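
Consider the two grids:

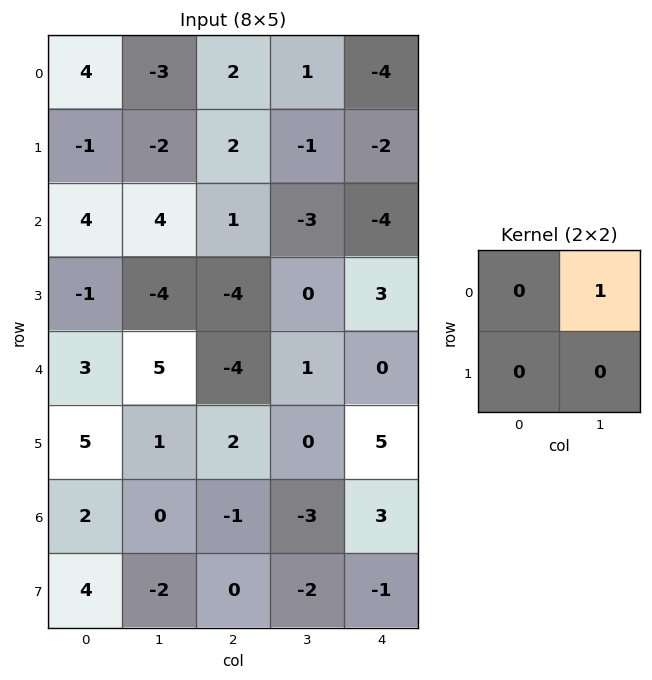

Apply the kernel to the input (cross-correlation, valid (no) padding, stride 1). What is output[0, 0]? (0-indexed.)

-3

The receptive field on the input at this output position is [4 -3 / -1 -2]. Elementwise product with the kernel and sum: -3·1.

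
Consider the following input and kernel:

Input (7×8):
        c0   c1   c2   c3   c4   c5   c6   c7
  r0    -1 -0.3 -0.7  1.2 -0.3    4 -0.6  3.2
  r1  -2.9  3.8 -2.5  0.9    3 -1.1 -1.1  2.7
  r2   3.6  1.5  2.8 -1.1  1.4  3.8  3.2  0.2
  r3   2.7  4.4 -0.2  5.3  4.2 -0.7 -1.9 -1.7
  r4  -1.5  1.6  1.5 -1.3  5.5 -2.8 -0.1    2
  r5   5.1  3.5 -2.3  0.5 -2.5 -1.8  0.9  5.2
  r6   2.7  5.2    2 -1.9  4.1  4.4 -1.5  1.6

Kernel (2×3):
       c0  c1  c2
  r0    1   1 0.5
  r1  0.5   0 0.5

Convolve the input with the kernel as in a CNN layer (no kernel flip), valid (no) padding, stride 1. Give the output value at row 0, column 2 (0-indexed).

The receptive field on the input at this output position is [-0.7 1.2 -0.3 / -2.5 0.9 3]. Elementwise product with the kernel and sum: -0.7·1 + 1.2·1 + -0.3·0.5 + -2.5·0.5 + 3·0.5.

0.6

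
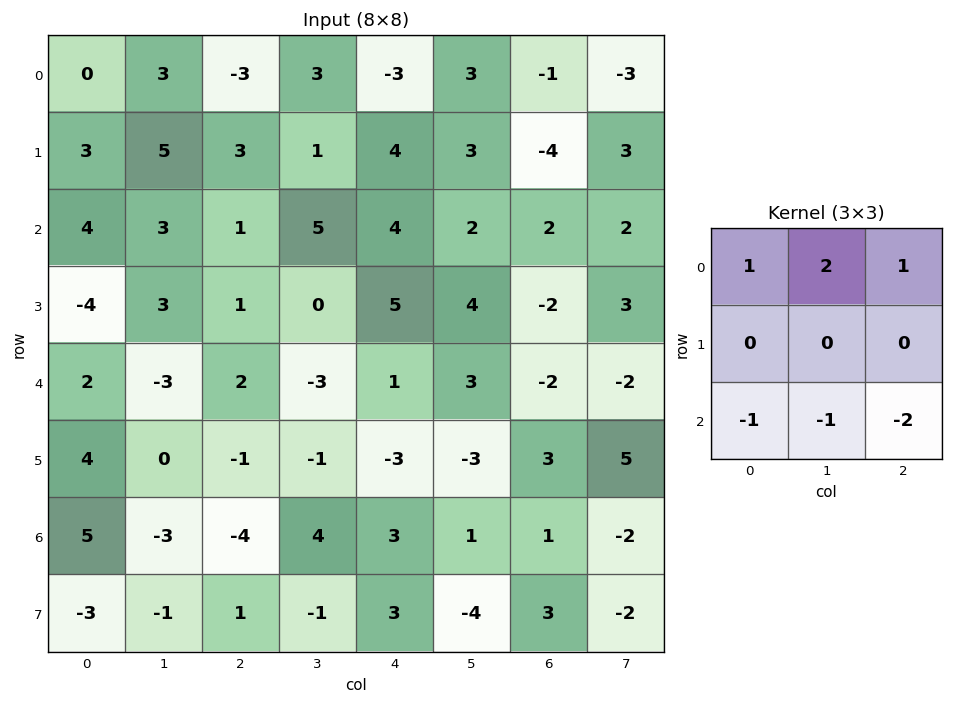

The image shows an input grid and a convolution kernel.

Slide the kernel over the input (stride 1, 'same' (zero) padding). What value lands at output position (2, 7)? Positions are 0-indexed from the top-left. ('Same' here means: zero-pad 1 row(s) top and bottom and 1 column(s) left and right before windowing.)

The receptive field on the zero-padded input at this output position is [-4 3 0 / 2 2 0 / -2 3 0]. Elementwise product with the kernel and sum: -4·1 + 3·2 + 0·1 + -2·-1 + 3·-1 + 0·-2.

1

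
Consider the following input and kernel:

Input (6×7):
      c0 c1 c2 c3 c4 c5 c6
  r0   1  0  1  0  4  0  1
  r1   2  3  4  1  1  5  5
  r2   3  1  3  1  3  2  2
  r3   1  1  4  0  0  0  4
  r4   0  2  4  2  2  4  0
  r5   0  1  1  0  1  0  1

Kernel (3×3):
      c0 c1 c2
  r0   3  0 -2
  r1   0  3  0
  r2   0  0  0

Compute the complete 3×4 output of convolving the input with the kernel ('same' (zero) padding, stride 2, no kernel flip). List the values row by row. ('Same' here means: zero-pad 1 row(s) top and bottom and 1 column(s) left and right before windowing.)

Output[0,0]: The receptive field on the zero-padded input at this output position is [0 0 0 / 0 1 0 / 0 2 3]. Elementwise product with the kernel and sum: 0·3 + 0·-2 + 1·3.

3 3 12 3
3 16 2 21
-2 15 6 0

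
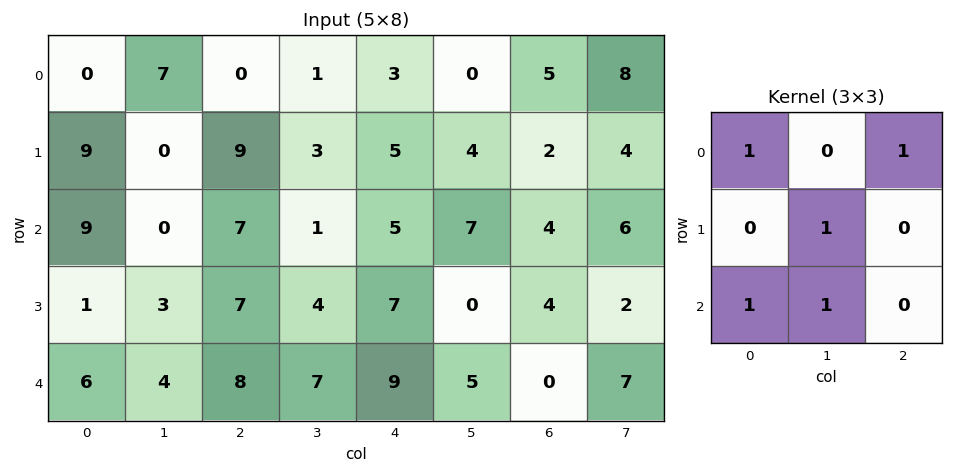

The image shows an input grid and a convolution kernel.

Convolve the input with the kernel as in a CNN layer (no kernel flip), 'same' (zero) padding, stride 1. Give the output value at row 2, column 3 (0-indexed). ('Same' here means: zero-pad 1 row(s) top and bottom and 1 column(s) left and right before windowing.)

The receptive field on the zero-padded input at this output position is [9 3 5 / 7 1 5 / 7 4 7]. Elementwise product with the kernel and sum: 9·1 + 5·1 + 1·1 + 7·1 + 4·1.

26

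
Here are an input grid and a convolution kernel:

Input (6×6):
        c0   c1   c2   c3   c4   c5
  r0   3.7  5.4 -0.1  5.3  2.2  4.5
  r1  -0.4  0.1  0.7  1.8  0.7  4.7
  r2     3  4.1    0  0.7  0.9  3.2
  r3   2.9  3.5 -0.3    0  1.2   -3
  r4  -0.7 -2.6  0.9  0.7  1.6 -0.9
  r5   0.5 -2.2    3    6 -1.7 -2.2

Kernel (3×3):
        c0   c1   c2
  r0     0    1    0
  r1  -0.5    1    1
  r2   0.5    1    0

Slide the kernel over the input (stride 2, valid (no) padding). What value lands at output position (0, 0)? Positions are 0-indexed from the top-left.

The receptive field on the input at this output position is [3.7 5.4 -0.1 / -0.4 0.1 0.7 / 3 4.1 0]. Elementwise product with the kernel and sum: 5.4·1 + -0.4·-0.5 + 0.1·1 + 0.7·1 + 3·0.5 + 4.1·1.

12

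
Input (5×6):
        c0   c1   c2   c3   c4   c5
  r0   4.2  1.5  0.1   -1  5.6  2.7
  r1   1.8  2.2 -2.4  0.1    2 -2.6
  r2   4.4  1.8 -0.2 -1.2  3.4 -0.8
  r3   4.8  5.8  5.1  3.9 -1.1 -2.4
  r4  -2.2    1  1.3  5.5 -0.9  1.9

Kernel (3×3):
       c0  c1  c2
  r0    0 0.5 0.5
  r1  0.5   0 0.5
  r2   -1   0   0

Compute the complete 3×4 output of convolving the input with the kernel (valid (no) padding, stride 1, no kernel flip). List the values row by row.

-3.9 -1.1 2.3 4.1
-2.8 -6.65 -2.45 -5.2
7.95 3.15 1.8 -3.45

Output[0,0]: The receptive field on the input at this output position is [4.2 1.5 0.1 / 1.8 2.2 -2.4 / 4.4 1.8 -0.2]. Elementwise product with the kernel and sum: 1.5·0.5 + 0.1·0.5 + 1.8·0.5 + -2.4·0.5 + 4.4·-1.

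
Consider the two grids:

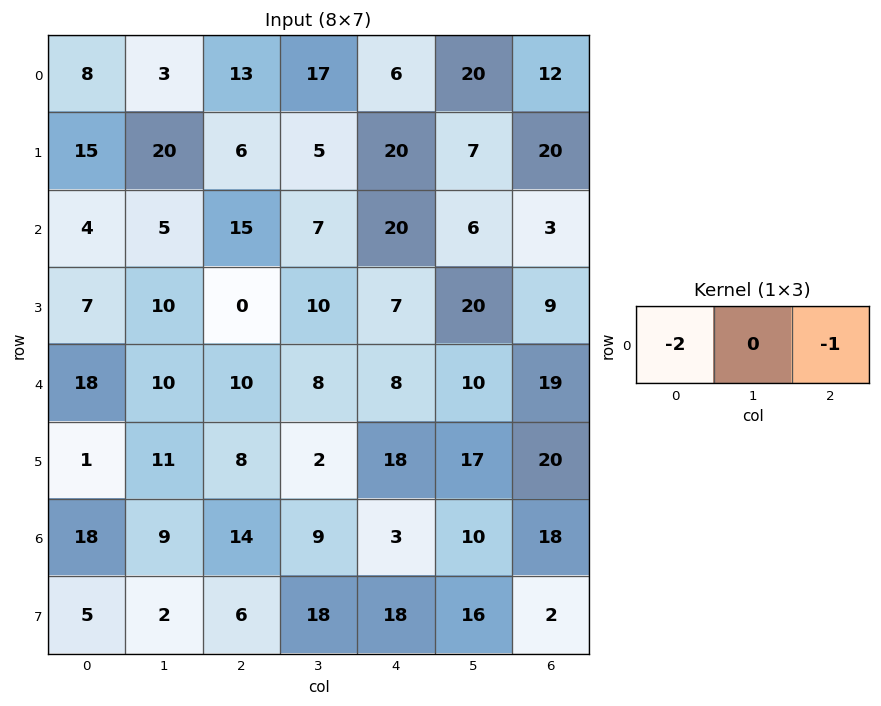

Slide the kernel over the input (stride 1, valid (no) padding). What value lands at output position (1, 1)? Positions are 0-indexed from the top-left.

The receptive field on the input at this output position is [20 6 5]. Elementwise product with the kernel and sum: 20·-2 + 5·-1.

-45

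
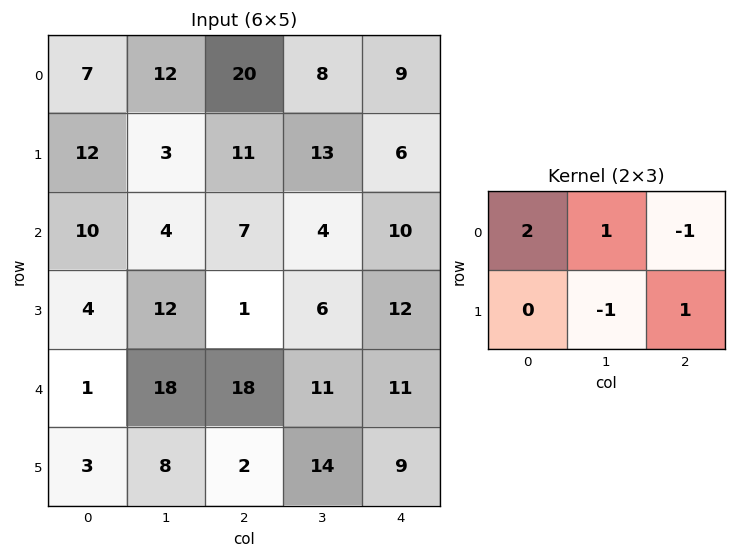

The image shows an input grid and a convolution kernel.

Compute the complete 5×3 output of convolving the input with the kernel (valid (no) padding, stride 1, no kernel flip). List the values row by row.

Output[0,0]: The receptive field on the input at this output position is [7 12 20 / 12 3 11]. Elementwise product with the kernel and sum: 7·2 + 12·1 + 20·-1 + 3·-1 + 11·1.
Output[0,1]: The receptive field on the input at this output position is [12 20 8 / 3 11 13]. Elementwise product with the kernel and sum: 12·2 + 20·1 + 8·-1 + 11·-1 + 13·1.

14 38 32
19 1 35
6 16 14
19 12 -4
-4 55 31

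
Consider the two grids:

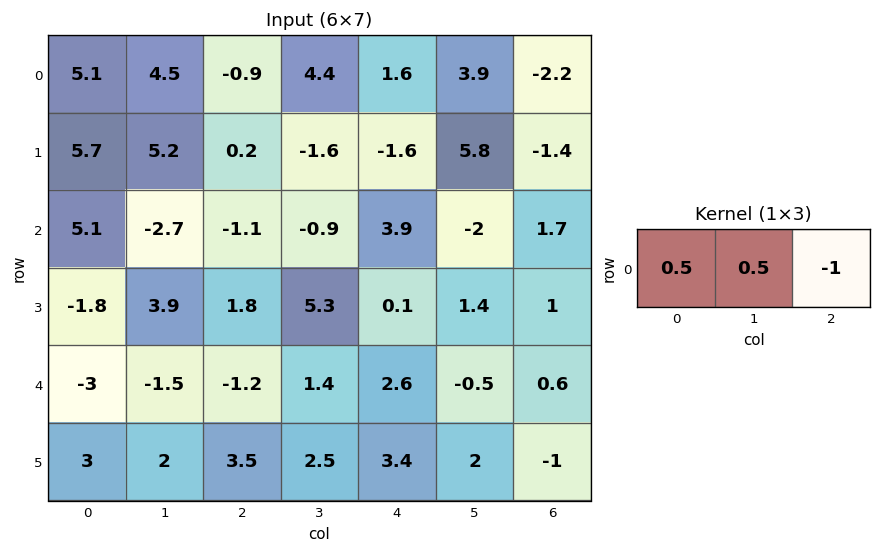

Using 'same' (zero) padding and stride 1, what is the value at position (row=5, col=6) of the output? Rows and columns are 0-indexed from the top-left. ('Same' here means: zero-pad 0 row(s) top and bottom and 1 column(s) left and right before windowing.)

The receptive field on the zero-padded input at this output position is [2 -1 0]. Elementwise product with the kernel and sum: 2·0.5 + -1·0.5 + 0·-1.

0.5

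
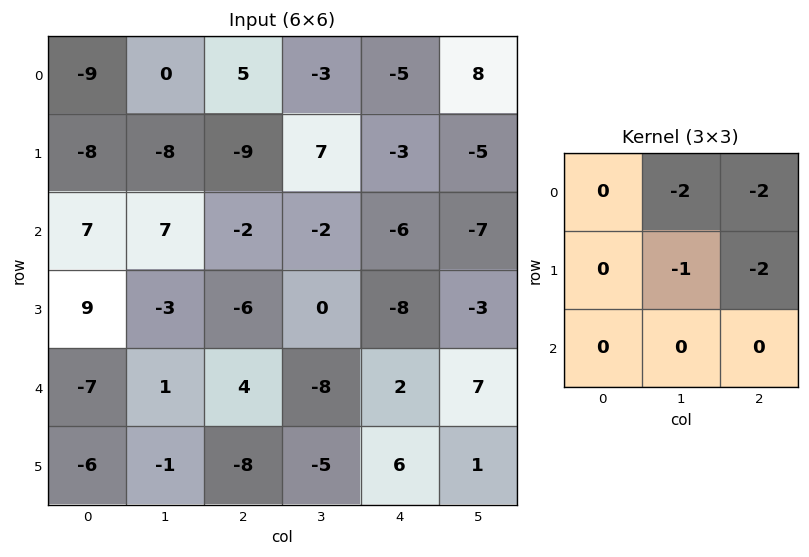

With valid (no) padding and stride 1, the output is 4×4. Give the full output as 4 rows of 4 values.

Output[0,0]: The receptive field on the input at this output position is [-9 0 5 / -8 -8 -9 / 7 7 -2]. Elementwise product with the kernel and sum: 0·-2 + 5·-2 + -8·-1 + -9·-2.

16 -9 15 7
31 10 6 36
5 14 32 40
9 24 20 6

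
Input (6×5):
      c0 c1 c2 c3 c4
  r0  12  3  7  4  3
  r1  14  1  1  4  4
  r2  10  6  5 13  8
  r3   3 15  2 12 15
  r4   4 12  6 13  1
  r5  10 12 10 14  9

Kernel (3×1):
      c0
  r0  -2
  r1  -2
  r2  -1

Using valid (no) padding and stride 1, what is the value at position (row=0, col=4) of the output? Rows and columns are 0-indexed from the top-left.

The receptive field on the input at this output position is [3 / 4 / 8]. Elementwise product with the kernel and sum: 3·-2 + 4·-2 + 8·-1.

-22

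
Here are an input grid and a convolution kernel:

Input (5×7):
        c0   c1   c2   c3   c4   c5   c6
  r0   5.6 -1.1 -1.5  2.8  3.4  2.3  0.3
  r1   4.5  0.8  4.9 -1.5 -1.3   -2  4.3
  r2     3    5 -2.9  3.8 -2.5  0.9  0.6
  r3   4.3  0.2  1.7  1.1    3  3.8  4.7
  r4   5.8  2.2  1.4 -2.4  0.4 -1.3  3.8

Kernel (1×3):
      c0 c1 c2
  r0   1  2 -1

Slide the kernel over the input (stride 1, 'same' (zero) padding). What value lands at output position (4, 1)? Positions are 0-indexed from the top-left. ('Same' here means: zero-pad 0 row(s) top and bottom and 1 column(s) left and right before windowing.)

The receptive field on the zero-padded input at this output position is [5.8 2.2 1.4]. Elementwise product with the kernel and sum: 5.8·1 + 2.2·2 + 1.4·-1.

8.8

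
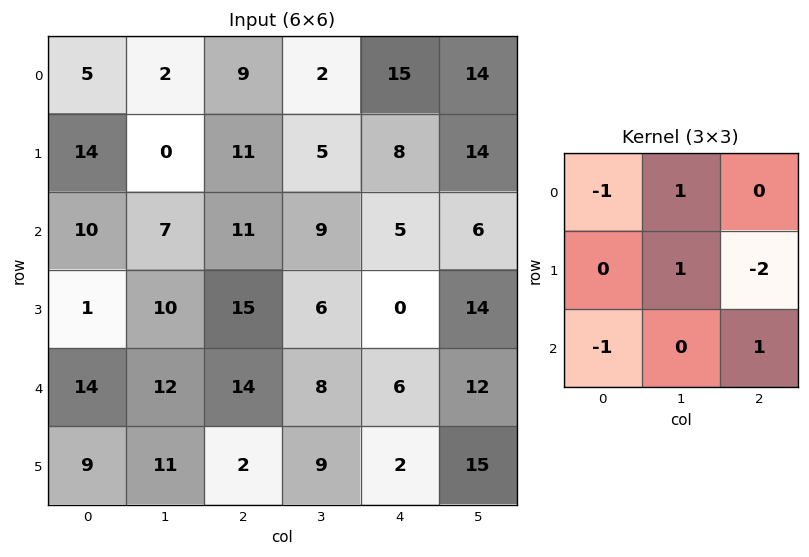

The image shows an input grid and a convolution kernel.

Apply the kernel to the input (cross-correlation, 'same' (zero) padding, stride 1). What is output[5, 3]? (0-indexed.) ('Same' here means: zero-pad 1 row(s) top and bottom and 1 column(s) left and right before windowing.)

The receptive field on the zero-padded input at this output position is [14 8 6 / 2 9 2 / 0 0 0]. Elementwise product with the kernel and sum: 14·-1 + 8·1 + 9·1 + 2·-2 + 0·-1 + 0·1.

-1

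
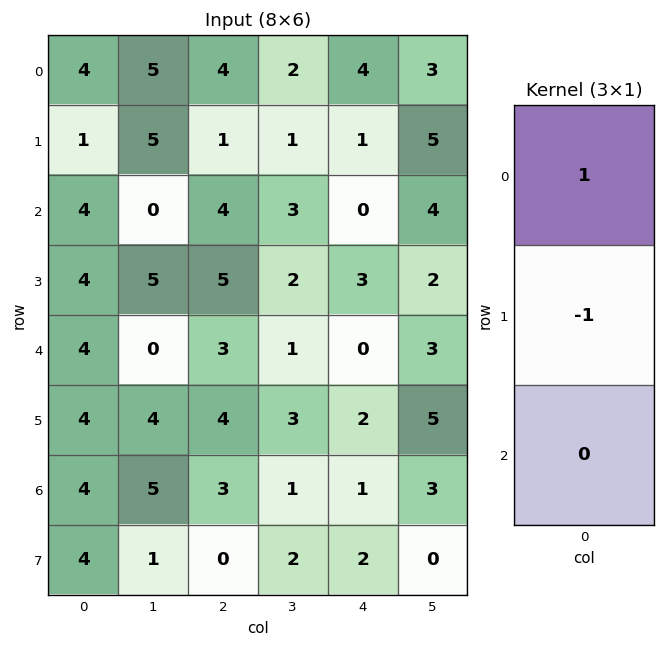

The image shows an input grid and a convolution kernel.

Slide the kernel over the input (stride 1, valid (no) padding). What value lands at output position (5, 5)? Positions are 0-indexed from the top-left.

2

The receptive field on the input at this output position is [5 / 3 / 0]. Elementwise product with the kernel and sum: 5·1 + 3·-1.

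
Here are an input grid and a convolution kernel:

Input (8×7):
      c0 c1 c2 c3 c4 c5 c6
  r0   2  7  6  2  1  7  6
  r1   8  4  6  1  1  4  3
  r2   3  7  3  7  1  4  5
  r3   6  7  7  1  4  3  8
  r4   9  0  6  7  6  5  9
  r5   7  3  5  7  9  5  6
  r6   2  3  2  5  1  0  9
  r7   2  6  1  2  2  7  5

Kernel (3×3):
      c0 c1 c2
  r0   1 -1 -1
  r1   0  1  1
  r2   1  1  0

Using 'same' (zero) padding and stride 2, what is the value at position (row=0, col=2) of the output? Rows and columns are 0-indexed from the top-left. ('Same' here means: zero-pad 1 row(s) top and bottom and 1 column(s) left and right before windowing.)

10

The receptive field on the zero-padded input at this output position is [0 0 0 / 2 1 7 / 1 1 4]. Elementwise product with the kernel and sum: 0·1 + 0·-1 + 0·-1 + 1·1 + 7·1 + 1·1 + 1·1.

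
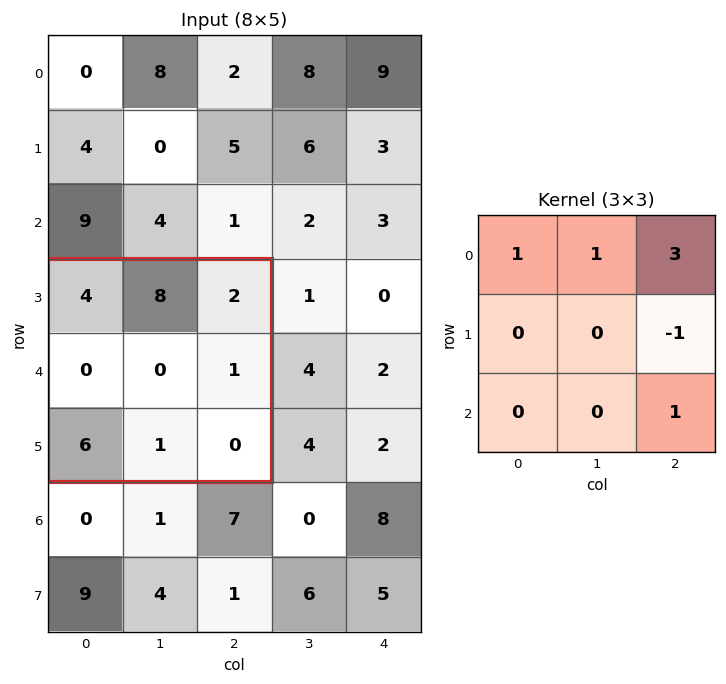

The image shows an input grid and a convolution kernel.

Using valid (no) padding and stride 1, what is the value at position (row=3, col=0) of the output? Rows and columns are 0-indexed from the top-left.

The receptive field on the input at this output position is [4 8 2 / 0 0 1 / 6 1 0]. Elementwise product with the kernel and sum: 4·1 + 8·1 + 2·3 + 1·-1 + 0·1.

17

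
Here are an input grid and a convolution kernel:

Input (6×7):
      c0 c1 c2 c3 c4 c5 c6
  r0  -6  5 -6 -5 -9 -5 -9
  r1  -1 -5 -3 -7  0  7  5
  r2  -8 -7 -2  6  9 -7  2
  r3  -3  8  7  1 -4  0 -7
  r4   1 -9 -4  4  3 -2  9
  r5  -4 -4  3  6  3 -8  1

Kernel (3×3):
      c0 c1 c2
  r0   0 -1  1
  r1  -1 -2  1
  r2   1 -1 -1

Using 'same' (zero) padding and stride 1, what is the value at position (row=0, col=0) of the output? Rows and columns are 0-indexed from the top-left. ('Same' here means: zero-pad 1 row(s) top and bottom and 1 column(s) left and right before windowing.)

23

The receptive field on the zero-padded input at this output position is [0 0 0 / 0 -6 5 / 0 -1 -5]. Elementwise product with the kernel and sum: 0·-1 + 0·1 + 0·-1 + -6·-2 + 5·1 + 0·1 + -1·-1 + -5·-1.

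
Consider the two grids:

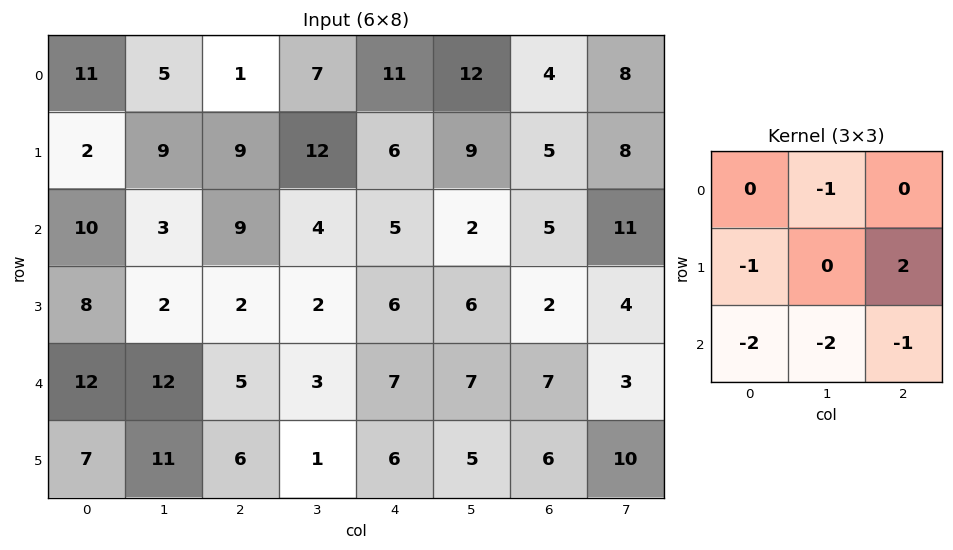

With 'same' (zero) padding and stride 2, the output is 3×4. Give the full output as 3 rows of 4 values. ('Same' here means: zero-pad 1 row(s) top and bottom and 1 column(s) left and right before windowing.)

-3 -39 -28 -32
-14 -14 -28 -5
-9 -43 -14 -35

Output[0,0]: The receptive field on the zero-padded input at this output position is [0 0 0 / 0 11 5 / 0 2 9]. Elementwise product with the kernel and sum: 0·-1 + 0·-1 + 5·2 + 0·-2 + 2·-2 + 9·-1.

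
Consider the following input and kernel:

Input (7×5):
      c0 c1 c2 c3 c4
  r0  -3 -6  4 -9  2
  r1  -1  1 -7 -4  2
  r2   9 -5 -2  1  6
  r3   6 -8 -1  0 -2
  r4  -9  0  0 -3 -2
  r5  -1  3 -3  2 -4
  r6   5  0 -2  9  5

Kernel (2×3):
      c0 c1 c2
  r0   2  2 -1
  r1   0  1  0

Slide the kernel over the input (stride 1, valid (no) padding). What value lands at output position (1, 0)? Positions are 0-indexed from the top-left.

The receptive field on the input at this output position is [-1 1 -7 / 9 -5 -2]. Elementwise product with the kernel and sum: -1·2 + 1·2 + -7·-1 + -5·1.

2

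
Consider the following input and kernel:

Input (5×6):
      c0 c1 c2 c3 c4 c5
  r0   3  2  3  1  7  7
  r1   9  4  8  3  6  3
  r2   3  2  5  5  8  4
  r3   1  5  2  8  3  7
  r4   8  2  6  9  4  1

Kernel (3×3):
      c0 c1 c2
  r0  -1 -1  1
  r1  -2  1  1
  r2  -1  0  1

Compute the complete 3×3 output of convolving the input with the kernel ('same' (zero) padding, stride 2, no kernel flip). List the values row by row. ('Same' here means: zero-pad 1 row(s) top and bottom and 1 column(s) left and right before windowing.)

Output[0,0]: The receptive field on the zero-padded input at this output position is [0 0 0 / 0 3 2 / 0 9 4]. Elementwise product with the kernel and sum: 0·-1 + 0·-1 + 0·1 + 0·-2 + 3·1 + 2·1 + 0·-1 + 4·1.
Output[0,1]: The receptive field on the zero-padded input at this output position is [0 0 0 / 2 3 1 / 4 8 3]. Elementwise product with the kernel and sum: 0·-1 + 0·-1 + 0·1 + 2·-2 + 3·1 + 1·1 + 4·-1 + 3·1.

9 -1 12
5 0 -5
14 12 -17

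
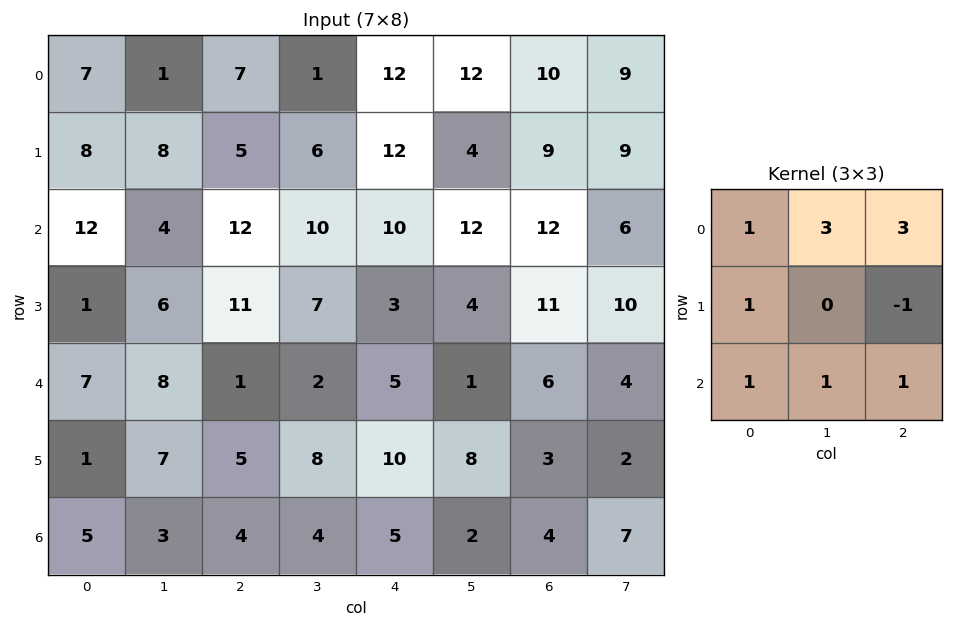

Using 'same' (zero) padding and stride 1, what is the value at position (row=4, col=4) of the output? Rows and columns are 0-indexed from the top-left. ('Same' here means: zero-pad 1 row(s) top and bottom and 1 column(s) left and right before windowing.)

The receptive field on the zero-padded input at this output position is [7 3 4 / 2 5 1 / 8 10 8]. Elementwise product with the kernel and sum: 7·1 + 3·3 + 4·3 + 2·1 + 1·-1 + 8·1 + 10·1 + 8·1.

55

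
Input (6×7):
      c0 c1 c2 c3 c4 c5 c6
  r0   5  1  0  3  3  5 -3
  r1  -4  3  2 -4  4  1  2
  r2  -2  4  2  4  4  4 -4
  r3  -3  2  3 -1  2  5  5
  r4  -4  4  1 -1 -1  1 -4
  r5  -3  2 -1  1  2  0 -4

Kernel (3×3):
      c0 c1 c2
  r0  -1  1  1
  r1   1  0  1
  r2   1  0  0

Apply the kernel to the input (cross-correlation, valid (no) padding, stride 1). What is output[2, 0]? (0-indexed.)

The receptive field on the input at this output position is [-2 4 2 / -3 2 3 / -4 4 1]. Elementwise product with the kernel and sum: -2·-1 + 4·1 + 2·1 + -3·1 + 3·1 + -4·1.

4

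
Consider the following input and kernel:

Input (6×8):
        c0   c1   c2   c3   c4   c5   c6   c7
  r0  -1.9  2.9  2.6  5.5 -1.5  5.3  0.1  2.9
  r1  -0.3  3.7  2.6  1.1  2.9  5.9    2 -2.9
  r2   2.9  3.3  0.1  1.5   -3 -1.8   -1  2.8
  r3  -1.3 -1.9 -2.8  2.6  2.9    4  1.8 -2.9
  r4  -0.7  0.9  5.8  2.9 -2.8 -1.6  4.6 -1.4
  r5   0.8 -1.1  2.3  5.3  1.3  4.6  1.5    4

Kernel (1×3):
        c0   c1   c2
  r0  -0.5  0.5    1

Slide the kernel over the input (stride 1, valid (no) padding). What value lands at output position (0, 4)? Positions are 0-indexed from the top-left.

3.5

The receptive field on the input at this output position is [-1.5 5.3 0.1]. Elementwise product with the kernel and sum: -1.5·-0.5 + 5.3·0.5 + 0.1·1.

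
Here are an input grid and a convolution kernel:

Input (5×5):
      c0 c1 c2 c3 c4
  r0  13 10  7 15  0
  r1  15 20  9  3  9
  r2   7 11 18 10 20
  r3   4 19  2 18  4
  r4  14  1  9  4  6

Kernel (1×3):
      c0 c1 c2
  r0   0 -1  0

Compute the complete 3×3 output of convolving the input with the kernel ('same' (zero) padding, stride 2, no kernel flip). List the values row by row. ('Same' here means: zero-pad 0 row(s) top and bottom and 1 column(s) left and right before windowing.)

-13 -7 0
-7 -18 -20
-14 -9 -6

Output[0,0]: The receptive field on the zero-padded input at this output position is [0 13 10]. Elementwise product with the kernel and sum: 13·-1.
Output[0,1]: The receptive field on the zero-padded input at this output position is [10 7 15]. Elementwise product with the kernel and sum: 7·-1.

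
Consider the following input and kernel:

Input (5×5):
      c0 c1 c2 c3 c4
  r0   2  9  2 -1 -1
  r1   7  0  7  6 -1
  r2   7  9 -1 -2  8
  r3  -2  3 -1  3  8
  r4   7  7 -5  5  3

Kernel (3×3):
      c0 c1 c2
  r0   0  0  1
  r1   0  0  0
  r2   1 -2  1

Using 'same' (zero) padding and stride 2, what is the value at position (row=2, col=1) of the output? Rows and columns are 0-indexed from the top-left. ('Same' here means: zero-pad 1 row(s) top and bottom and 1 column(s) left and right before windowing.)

The receptive field on the zero-padded input at this output position is [3 -1 3 / 7 -5 5 / 0 0 0]. Elementwise product with the kernel and sum: 3·1 + 0·1 + 0·-2 + 0·1.

3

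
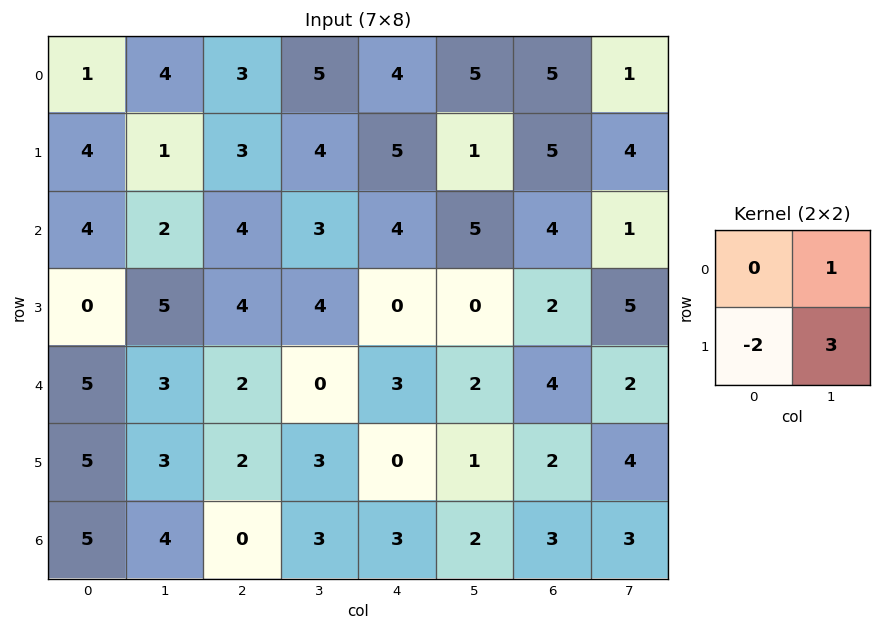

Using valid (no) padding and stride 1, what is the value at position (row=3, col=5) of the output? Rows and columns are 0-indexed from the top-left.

10

The receptive field on the input at this output position is [0 2 / 2 4]. Elementwise product with the kernel and sum: 2·1 + 2·-2 + 4·3.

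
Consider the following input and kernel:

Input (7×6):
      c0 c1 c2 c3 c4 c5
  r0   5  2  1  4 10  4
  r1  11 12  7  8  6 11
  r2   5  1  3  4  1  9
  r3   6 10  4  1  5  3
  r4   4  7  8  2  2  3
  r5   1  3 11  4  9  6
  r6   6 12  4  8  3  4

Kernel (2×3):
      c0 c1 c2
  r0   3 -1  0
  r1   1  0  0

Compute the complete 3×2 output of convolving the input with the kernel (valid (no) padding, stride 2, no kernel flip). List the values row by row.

24 6
20 9
6 33

Output[0,0]: The receptive field on the input at this output position is [5 2 1 / 11 12 7]. Elementwise product with the kernel and sum: 5·3 + 2·-1 + 11·1.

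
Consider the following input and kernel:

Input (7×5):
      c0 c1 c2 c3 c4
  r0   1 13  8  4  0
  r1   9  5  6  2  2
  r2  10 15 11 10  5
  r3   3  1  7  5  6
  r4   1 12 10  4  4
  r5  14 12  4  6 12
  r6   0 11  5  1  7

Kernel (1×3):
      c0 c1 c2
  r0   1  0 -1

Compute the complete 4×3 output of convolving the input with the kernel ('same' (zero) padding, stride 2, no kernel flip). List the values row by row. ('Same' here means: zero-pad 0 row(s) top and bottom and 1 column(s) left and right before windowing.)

Output[0,0]: The receptive field on the zero-padded input at this output position is [0 1 13]. Elementwise product with the kernel and sum: 0·1 + 13·-1.
Output[0,1]: The receptive field on the zero-padded input at this output position is [13 8 4]. Elementwise product with the kernel and sum: 13·1 + 4·-1.

-13 9 4
-15 5 10
-12 8 4
-11 10 1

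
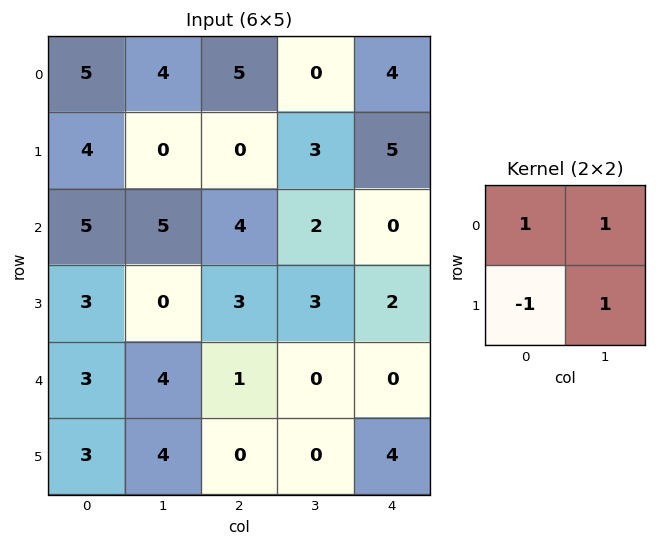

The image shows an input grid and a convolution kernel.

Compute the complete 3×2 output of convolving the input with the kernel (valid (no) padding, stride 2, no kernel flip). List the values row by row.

Output[0,0]: The receptive field on the input at this output position is [5 4 / 4 0]. Elementwise product with the kernel and sum: 5·1 + 4·1 + 4·-1 + 0·1.

5 8
7 6
8 1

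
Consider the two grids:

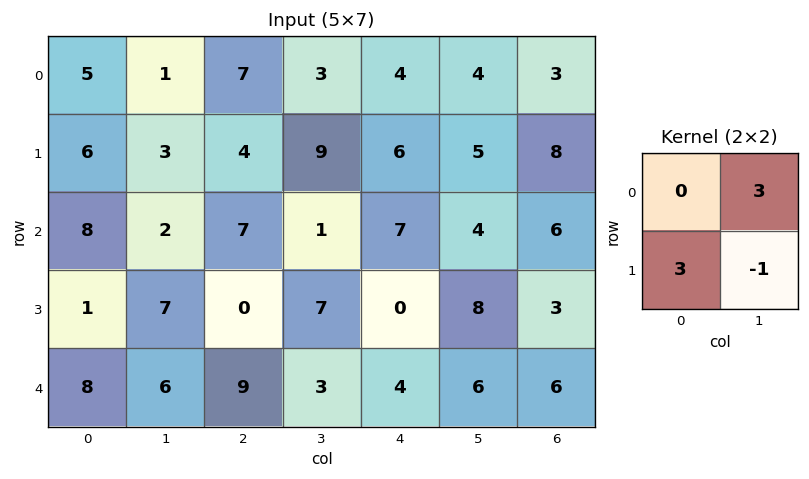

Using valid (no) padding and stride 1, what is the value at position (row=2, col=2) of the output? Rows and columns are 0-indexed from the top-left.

-4

The receptive field on the input at this output position is [7 1 / 0 7]. Elementwise product with the kernel and sum: 1·3 + 0·3 + 7·-1.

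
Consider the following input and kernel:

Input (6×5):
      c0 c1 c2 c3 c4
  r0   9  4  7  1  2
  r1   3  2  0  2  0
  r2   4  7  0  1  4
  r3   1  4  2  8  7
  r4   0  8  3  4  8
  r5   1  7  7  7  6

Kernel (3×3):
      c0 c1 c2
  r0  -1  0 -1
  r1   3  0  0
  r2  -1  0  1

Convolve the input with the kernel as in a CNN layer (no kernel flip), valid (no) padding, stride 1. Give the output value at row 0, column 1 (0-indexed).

-5

The receptive field on the input at this output position is [4 7 1 / 2 0 2 / 7 0 1]. Elementwise product with the kernel and sum: 4·-1 + 1·-1 + 2·3 + 7·-1 + 1·1.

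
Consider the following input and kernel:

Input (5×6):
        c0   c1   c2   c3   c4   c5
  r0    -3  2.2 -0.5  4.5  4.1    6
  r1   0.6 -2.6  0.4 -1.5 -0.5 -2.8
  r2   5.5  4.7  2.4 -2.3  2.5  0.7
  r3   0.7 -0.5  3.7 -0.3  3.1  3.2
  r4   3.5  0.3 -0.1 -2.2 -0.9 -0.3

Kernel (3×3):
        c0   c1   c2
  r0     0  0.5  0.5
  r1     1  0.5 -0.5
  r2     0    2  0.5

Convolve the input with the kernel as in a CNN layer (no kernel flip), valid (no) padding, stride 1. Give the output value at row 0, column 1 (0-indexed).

4

The receptive field on the input at this output position is [2.2 -0.5 4.5 / -2.6 0.4 -1.5 / 4.7 2.4 -2.3]. Elementwise product with the kernel and sum: -0.5·0.5 + 4.5·0.5 + -2.6·1 + 0.4·0.5 + -1.5·-0.5 + 2.4·2 + -2.3·0.5.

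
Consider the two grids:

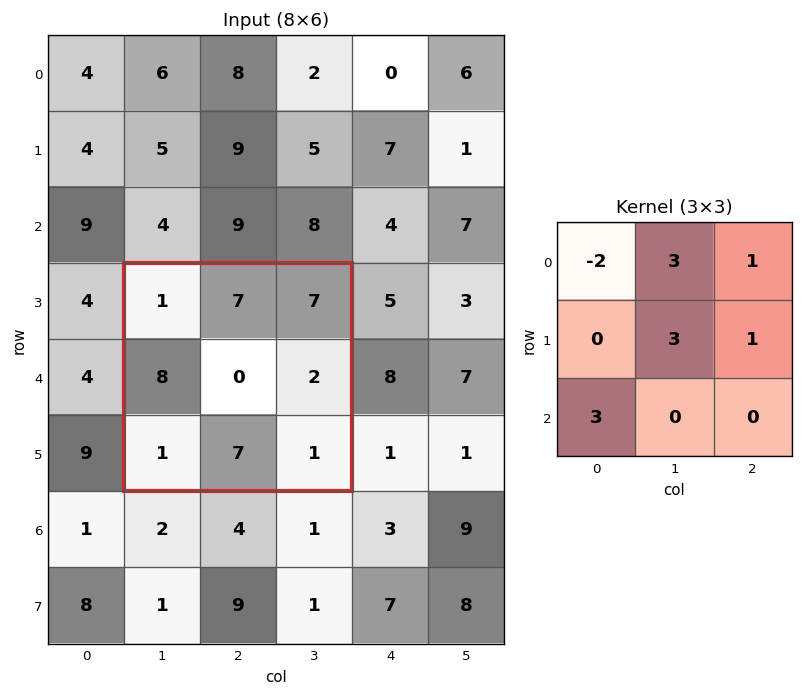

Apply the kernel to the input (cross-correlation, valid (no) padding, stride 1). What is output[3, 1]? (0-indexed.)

The receptive field on the input at this output position is [1 7 7 / 8 0 2 / 1 7 1]. Elementwise product with the kernel and sum: 1·-2 + 7·3 + 7·1 + 0·3 + 2·1 + 1·3.

31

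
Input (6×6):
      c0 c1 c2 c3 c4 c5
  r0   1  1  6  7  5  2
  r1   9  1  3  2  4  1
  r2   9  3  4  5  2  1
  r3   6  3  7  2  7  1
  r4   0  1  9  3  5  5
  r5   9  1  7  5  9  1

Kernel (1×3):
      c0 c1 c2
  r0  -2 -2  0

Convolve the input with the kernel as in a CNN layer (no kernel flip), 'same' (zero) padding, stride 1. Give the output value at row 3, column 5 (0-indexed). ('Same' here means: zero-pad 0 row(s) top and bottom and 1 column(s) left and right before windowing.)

-16

The receptive field on the zero-padded input at this output position is [7 1 0]. Elementwise product with the kernel and sum: 7·-2 + 1·-2.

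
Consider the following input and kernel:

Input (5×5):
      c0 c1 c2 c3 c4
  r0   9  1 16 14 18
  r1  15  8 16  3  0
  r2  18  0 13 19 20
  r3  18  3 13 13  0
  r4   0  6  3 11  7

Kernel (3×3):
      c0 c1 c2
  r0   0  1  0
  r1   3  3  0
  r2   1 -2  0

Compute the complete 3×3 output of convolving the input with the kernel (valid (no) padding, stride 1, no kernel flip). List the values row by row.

88 62 46
74 32 86
51 61 78

Output[0,0]: The receptive field on the input at this output position is [9 1 16 / 15 8 16 / 18 0 13]. Elementwise product with the kernel and sum: 1·1 + 15·3 + 8·3 + 18·1 + 0·-2.
Output[0,1]: The receptive field on the input at this output position is [1 16 14 / 8 16 3 / 0 13 19]. Elementwise product with the kernel and sum: 16·1 + 8·3 + 16·3 + 0·1 + 13·-2.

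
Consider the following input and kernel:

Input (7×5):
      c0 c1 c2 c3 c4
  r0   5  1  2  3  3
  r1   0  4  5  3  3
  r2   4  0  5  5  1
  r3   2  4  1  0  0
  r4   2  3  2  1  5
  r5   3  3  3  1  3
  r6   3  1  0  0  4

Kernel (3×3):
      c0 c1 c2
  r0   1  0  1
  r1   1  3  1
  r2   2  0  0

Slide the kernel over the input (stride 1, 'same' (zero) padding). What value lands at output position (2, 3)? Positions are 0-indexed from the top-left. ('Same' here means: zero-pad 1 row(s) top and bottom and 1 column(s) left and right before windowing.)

31

The receptive field on the zero-padded input at this output position is [5 3 3 / 5 5 1 / 1 0 0]. Elementwise product with the kernel and sum: 5·1 + 3·1 + 5·1 + 5·3 + 1·1 + 1·2.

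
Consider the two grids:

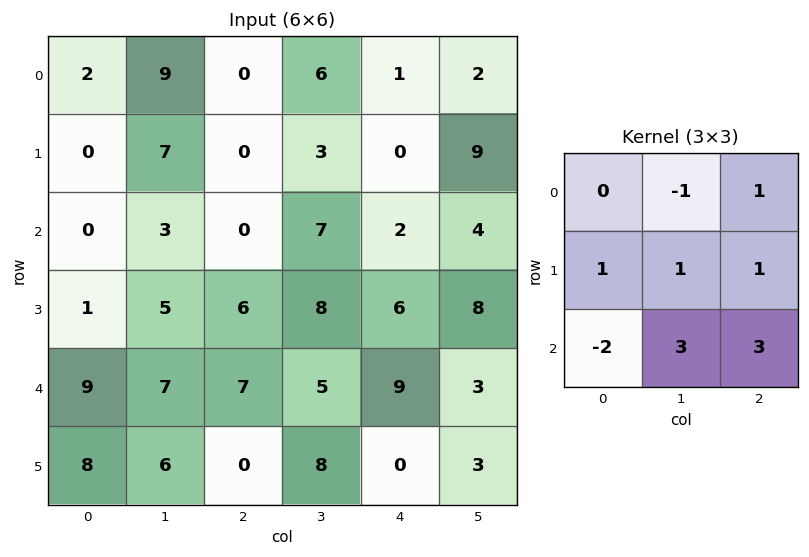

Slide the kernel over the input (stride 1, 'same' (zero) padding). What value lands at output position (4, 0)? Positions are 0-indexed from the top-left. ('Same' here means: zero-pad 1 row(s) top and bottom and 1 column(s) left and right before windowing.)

The receptive field on the zero-padded input at this output position is [0 1 5 / 0 9 7 / 0 8 6]. Elementwise product with the kernel and sum: 1·-1 + 5·1 + 0·1 + 9·1 + 7·1 + 0·-2 + 8·3 + 6·3.

62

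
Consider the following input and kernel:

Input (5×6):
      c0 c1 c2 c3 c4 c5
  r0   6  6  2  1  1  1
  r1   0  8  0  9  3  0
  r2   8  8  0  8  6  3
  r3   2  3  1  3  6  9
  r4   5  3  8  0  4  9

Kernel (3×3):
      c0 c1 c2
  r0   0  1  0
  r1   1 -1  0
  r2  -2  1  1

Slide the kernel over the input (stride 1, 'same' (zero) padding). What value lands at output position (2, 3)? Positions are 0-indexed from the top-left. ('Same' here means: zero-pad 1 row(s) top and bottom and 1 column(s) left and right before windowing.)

The receptive field on the zero-padded input at this output position is [0 9 3 / 0 8 6 / 1 3 6]. Elementwise product with the kernel and sum: 9·1 + 0·1 + 8·-1 + 1·-2 + 3·1 + 6·1.

8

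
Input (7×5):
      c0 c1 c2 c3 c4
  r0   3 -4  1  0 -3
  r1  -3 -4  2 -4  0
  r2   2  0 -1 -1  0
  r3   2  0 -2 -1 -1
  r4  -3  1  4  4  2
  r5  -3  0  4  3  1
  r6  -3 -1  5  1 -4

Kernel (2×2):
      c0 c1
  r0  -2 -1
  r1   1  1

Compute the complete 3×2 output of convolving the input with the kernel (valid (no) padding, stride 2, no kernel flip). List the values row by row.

Output[0,0]: The receptive field on the input at this output position is [3 -4 / -3 -4]. Elementwise product with the kernel and sum: 3·-2 + -4·-1 + -3·1 + -4·1.
Output[0,1]: The receptive field on the input at this output position is [1 0 / 2 -4]. Elementwise product with the kernel and sum: 1·-2 + 0·-1 + 2·1 + -4·1.

-9 -4
-2 0
2 -5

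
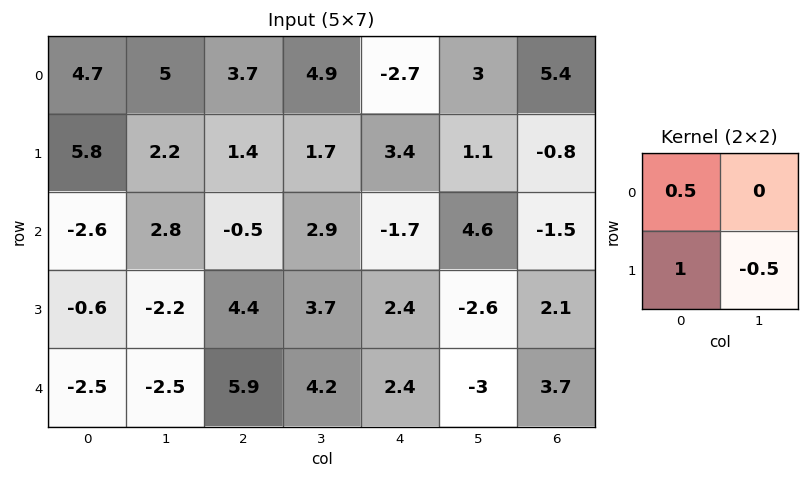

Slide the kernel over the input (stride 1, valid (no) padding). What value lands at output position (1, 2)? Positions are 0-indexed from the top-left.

-1.25

The receptive field on the input at this output position is [1.4 1.7 / -0.5 2.9]. Elementwise product with the kernel and sum: 1.4·0.5 + -0.5·1 + 2.9·-0.5.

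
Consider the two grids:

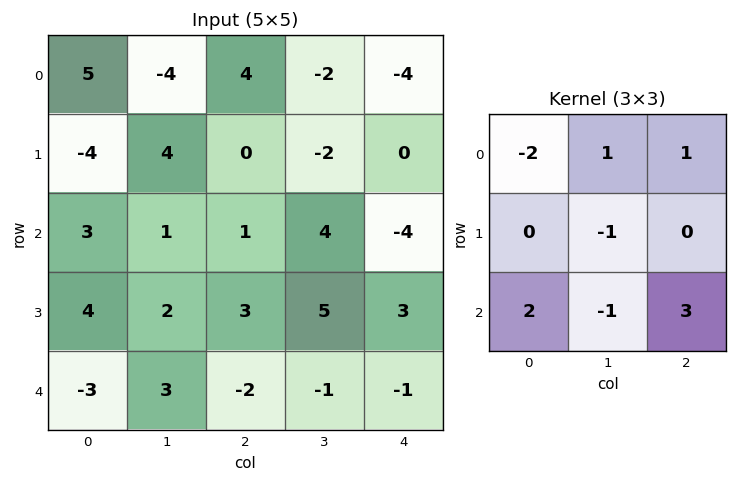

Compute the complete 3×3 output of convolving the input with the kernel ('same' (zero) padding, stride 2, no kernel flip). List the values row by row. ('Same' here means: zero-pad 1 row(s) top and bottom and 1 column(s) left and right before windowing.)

11 -2 0
-1 5 15
9 6 -6

Output[0,0]: The receptive field on the zero-padded input at this output position is [0 0 0 / 0 5 -4 / 0 -4 4]. Elementwise product with the kernel and sum: 0·-2 + 0·1 + 0·1 + 5·-1 + 0·2 + -4·-1 + 4·3.
Output[0,1]: The receptive field on the zero-padded input at this output position is [0 0 0 / -4 4 -2 / 4 0 -2]. Elementwise product with the kernel and sum: 0·-2 + 0·1 + 0·1 + 4·-1 + 4·2 + 0·-1 + -2·3.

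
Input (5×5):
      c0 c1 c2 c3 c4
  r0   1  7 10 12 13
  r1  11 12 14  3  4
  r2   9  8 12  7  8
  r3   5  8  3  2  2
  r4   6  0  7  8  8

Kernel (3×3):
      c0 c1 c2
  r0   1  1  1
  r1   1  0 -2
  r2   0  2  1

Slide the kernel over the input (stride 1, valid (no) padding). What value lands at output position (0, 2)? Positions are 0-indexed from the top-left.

The receptive field on the input at this output position is [10 12 13 / 14 3 4 / 12 7 8]. Elementwise product with the kernel and sum: 10·1 + 12·1 + 13·1 + 14·1 + 4·-2 + 7·2 + 8·1.

63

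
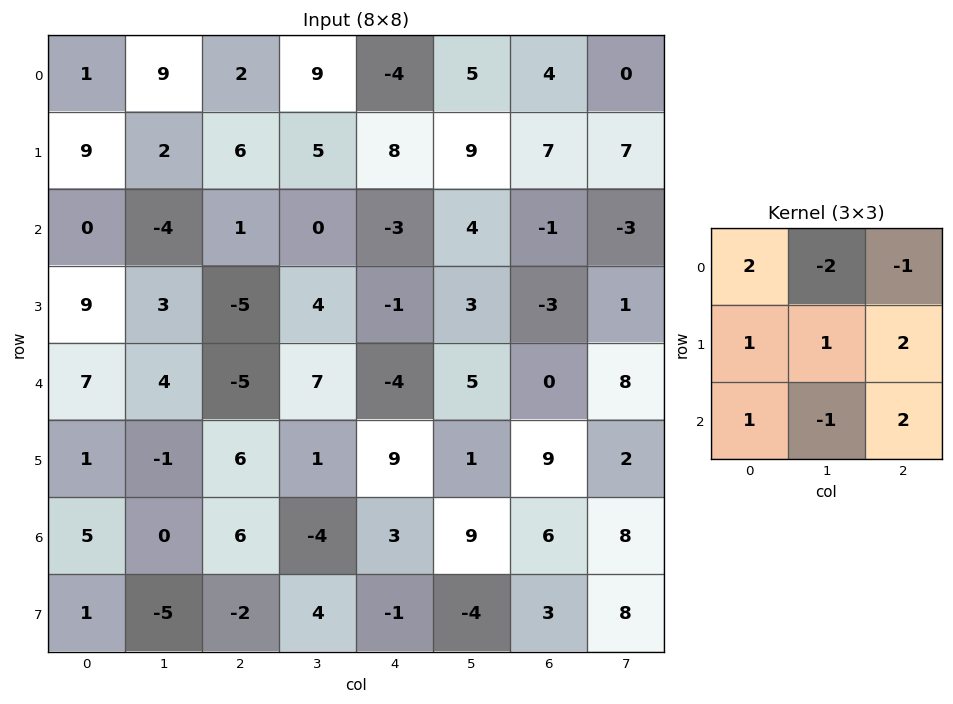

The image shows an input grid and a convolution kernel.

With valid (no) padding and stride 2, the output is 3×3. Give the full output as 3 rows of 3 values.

11 12 0
2 -18 -26
40 21 16

Output[0,0]: The receptive field on the input at this output position is [1 9 2 / 9 2 6 / 0 -4 1]. Elementwise product with the kernel and sum: 1·2 + 9·-2 + 2·-1 + 9·1 + 2·1 + 6·2 + 0·1 + -4·-1 + 1·2.
Output[0,1]: The receptive field on the input at this output position is [2 9 -4 / 6 5 8 / 1 0 -3]. Elementwise product with the kernel and sum: 2·2 + 9·-2 + -4·-1 + 6·1 + 5·1 + 8·2 + 1·1 + 0·-1 + -3·2.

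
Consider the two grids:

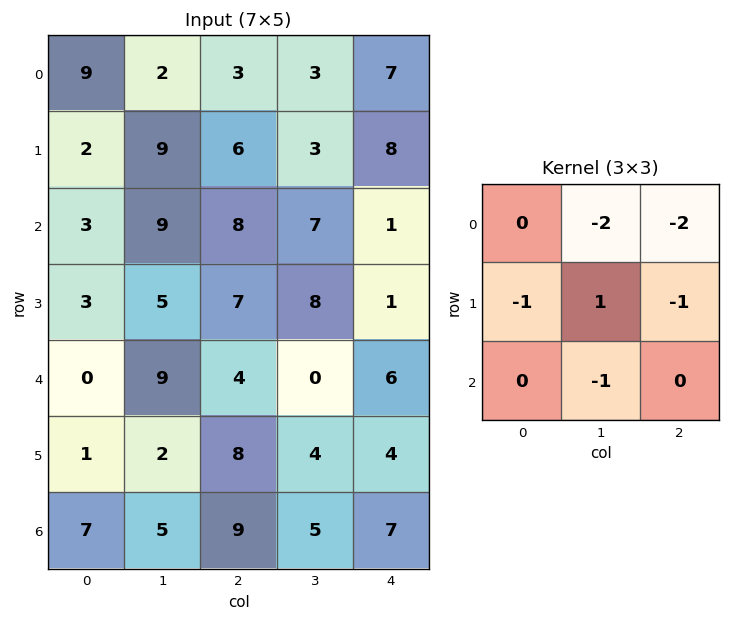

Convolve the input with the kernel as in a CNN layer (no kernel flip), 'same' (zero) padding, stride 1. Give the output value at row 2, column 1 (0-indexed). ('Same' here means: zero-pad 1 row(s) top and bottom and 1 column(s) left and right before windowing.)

The receptive field on the zero-padded input at this output position is [2 9 6 / 3 9 8 / 3 5 7]. Elementwise product with the kernel and sum: 9·-2 + 6·-2 + 3·-1 + 9·1 + 8·-1 + 5·-1.

-37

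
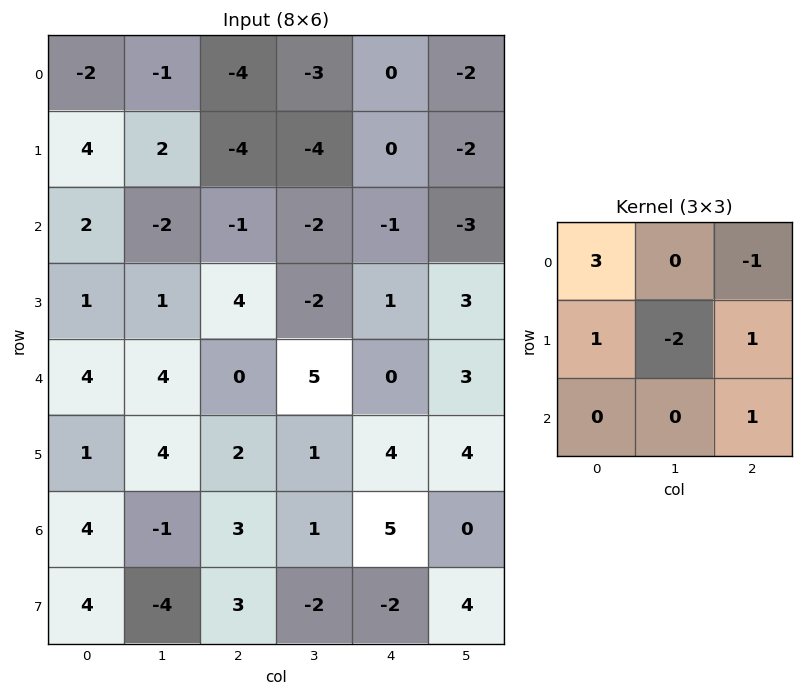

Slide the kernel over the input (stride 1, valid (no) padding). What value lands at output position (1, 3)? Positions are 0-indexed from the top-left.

-10

The receptive field on the input at this output position is [-4 0 -2 / -2 -1 -3 / -2 1 3]. Elementwise product with the kernel and sum: -4·3 + -2·-1 + -2·1 + -1·-2 + -3·1 + 3·1.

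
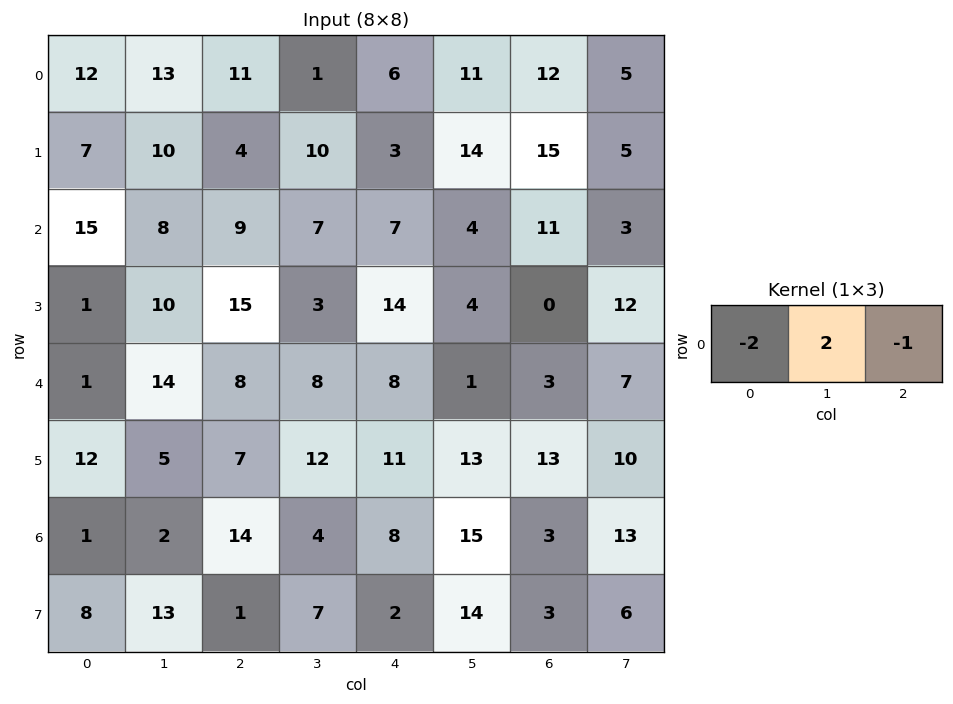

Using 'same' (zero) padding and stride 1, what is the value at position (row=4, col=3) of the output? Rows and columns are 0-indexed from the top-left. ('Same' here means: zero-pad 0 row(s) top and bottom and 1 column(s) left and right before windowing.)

The receptive field on the zero-padded input at this output position is [8 8 8]. Elementwise product with the kernel and sum: 8·-2 + 8·2 + 8·-1.

-8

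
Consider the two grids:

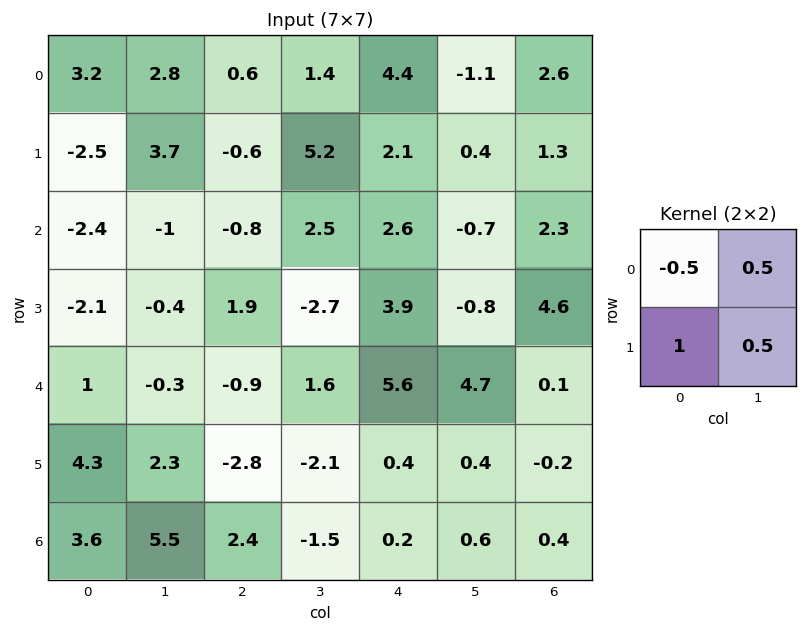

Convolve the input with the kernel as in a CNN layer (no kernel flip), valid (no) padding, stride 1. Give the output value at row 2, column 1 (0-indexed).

The receptive field on the input at this output position is [-1 -0.8 / -0.4 1.9]. Elementwise product with the kernel and sum: -1·-0.5 + -0.8·0.5 + -0.4·1 + 1.9·0.5.

0.65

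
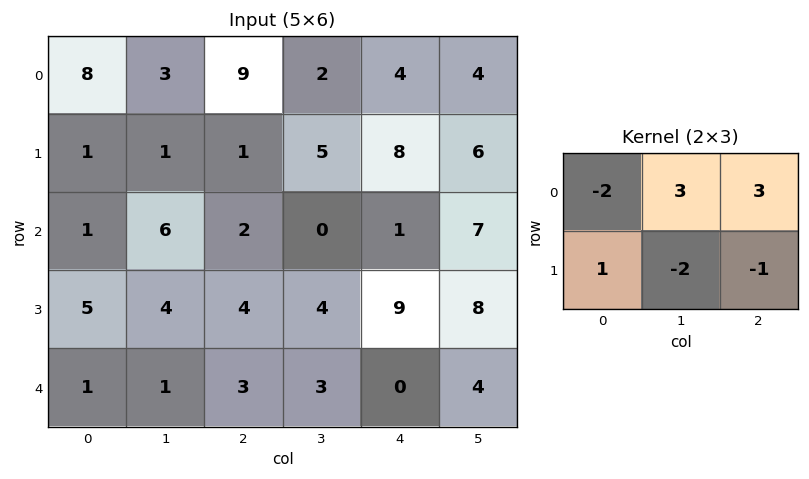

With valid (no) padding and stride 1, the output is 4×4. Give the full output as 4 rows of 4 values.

18 21 -17 3
-9 18 38 23
15 -14 -14 2
10 8 28 42

Output[0,0]: The receptive field on the input at this output position is [8 3 9 / 1 1 1]. Elementwise product with the kernel and sum: 8·-2 + 3·3 + 9·3 + 1·1 + 1·-2 + 1·-1.
Output[0,1]: The receptive field on the input at this output position is [3 9 2 / 1 1 5]. Elementwise product with the kernel and sum: 3·-2 + 9·3 + 2·3 + 1·1 + 1·-2 + 5·-1.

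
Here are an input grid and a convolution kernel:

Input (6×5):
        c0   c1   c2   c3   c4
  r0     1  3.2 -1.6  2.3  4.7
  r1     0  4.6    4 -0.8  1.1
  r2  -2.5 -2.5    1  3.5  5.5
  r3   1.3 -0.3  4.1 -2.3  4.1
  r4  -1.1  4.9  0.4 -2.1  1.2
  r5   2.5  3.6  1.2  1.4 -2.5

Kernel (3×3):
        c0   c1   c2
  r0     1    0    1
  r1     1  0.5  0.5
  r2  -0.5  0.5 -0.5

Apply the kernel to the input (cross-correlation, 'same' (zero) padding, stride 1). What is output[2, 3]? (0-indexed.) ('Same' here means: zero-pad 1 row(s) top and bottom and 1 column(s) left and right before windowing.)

The receptive field on the zero-padded input at this output position is [4 -0.8 1.1 / 1 3.5 5.5 / 4.1 -2.3 4.1]. Elementwise product with the kernel and sum: 4·1 + 1.1·1 + 1·1 + 3.5·0.5 + 5.5·0.5 + 4.1·-0.5 + -2.3·0.5 + 4.1·-0.5.

5.35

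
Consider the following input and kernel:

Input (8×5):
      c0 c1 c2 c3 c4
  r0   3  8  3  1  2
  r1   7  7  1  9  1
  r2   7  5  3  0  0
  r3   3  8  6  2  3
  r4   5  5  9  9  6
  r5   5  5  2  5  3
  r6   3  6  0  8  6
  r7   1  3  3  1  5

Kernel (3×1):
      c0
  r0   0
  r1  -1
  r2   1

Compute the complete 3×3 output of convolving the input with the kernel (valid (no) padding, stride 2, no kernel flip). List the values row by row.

0 2 -1
2 3 3
-2 -2 3

Output[0,0]: The receptive field on the input at this output position is [3 / 7 / 7]. Elementwise product with the kernel and sum: 7·-1 + 7·1.
Output[0,1]: The receptive field on the input at this output position is [3 / 1 / 3]. Elementwise product with the kernel and sum: 1·-1 + 3·1.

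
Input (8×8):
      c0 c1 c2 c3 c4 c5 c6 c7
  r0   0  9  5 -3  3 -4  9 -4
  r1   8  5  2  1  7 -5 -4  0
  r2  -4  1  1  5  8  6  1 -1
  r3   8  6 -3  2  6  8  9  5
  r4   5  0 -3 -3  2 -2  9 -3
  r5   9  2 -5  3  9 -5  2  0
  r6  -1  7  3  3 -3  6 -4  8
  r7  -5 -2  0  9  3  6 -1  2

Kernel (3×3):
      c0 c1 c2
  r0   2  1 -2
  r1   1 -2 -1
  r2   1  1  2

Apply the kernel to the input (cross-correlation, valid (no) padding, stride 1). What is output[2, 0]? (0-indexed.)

-11

The receptive field on the input at this output position is [-4 1 1 / 8 6 -3 / 5 0 -3]. Elementwise product with the kernel and sum: -4·2 + 1·1 + 1·-2 + 8·1 + 6·-2 + -3·-1 + 5·1 + 0·1 + -3·2.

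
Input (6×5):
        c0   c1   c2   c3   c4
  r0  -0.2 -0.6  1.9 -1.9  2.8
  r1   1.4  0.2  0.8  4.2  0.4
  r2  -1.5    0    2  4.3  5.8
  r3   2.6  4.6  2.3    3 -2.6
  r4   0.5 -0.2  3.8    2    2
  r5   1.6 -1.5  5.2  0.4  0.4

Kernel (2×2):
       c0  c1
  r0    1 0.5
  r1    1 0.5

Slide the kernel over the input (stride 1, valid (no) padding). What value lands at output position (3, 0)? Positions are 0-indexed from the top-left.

The receptive field on the input at this output position is [2.6 4.6 / 0.5 -0.2]. Elementwise product with the kernel and sum: 2.6·1 + 4.6·0.5 + 0.5·1 + -0.2·0.5.

5.3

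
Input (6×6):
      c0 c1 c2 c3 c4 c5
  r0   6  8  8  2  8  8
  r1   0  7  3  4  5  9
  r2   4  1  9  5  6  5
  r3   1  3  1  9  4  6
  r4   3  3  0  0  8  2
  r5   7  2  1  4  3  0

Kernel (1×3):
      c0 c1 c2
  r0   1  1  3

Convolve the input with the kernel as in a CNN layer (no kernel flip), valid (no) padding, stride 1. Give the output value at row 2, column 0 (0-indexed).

32

The receptive field on the input at this output position is [4 1 9]. Elementwise product with the kernel and sum: 4·1 + 1·1 + 9·3.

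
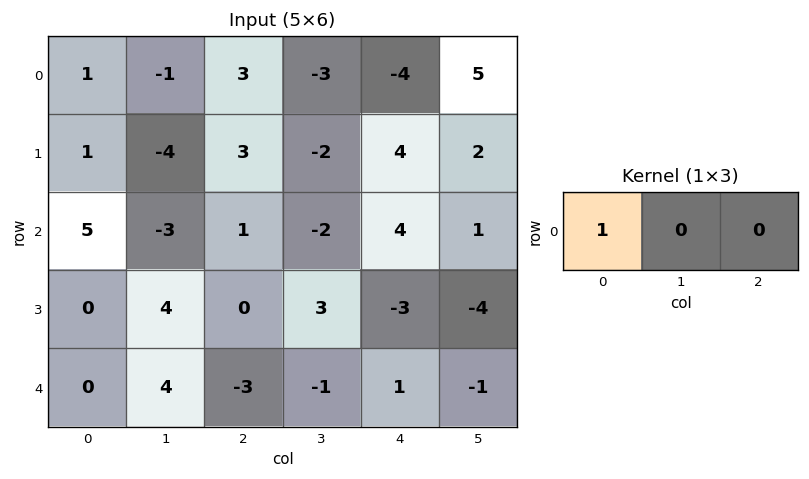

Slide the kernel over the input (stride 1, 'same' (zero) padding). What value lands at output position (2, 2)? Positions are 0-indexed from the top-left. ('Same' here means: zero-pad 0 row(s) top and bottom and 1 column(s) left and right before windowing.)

-3

The receptive field on the zero-padded input at this output position is [-3 1 -2]. Elementwise product with the kernel and sum: -3·1.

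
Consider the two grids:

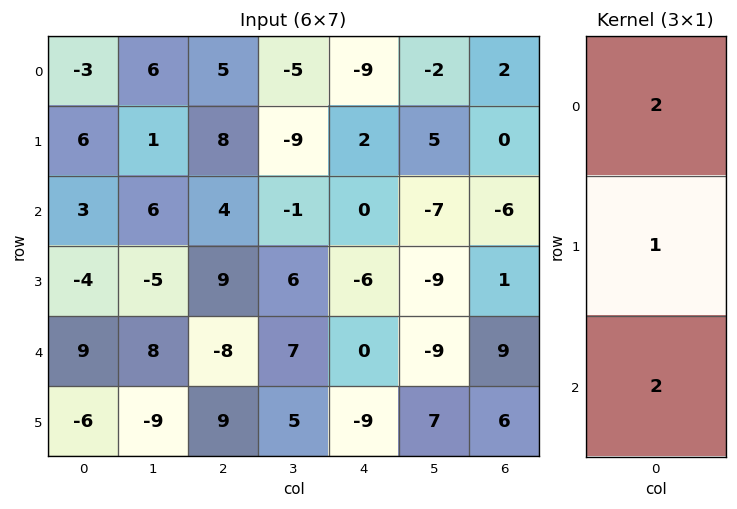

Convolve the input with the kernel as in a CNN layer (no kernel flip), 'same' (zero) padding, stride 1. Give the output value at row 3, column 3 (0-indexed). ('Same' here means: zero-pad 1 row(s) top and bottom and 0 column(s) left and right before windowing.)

The receptive field on the zero-padded input at this output position is [-1 / 6 / 7]. Elementwise product with the kernel and sum: -1·2 + 6·1 + 7·2.

18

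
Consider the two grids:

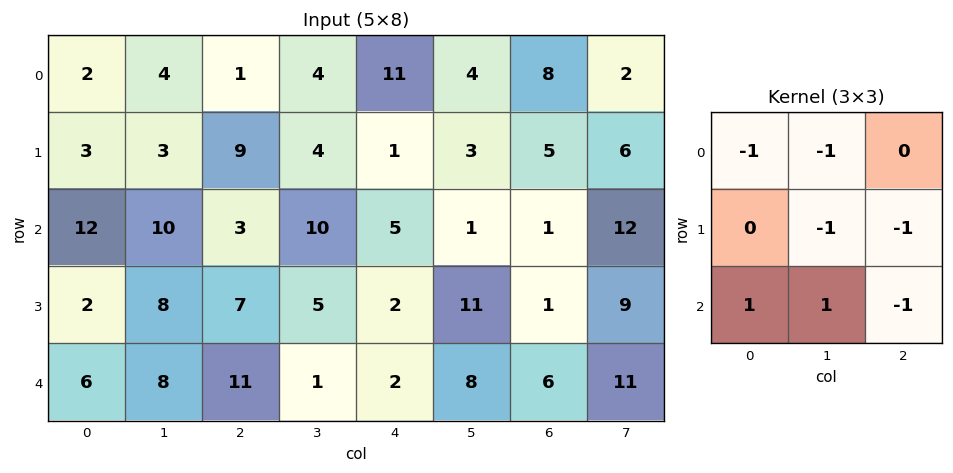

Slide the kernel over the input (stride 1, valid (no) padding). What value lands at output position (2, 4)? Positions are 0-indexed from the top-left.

The receptive field on the input at this output position is [5 1 1 / 2 11 1 / 2 8 6]. Elementwise product with the kernel and sum: 5·-1 + 1·-1 + 11·-1 + 1·-1 + 2·1 + 8·1 + 6·-1.

-14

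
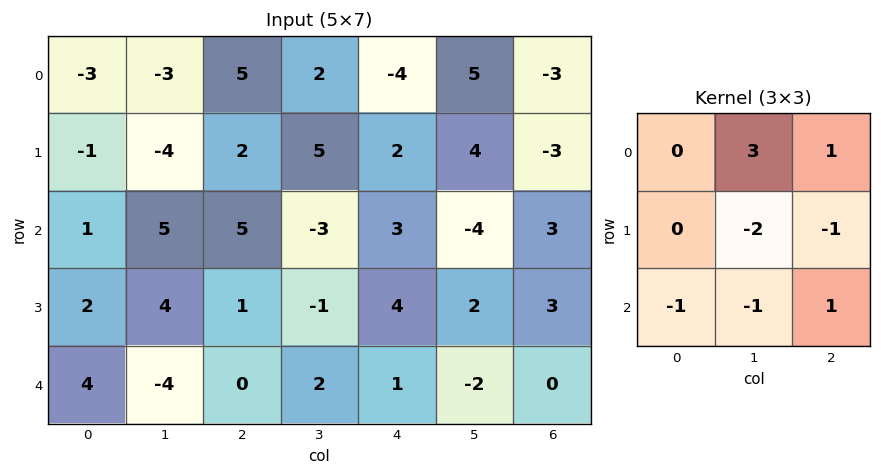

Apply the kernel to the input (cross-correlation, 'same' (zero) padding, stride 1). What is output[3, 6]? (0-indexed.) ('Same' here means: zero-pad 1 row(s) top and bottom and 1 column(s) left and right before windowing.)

The receptive field on the zero-padded input at this output position is [-4 3 0 / 2 3 0 / -2 0 0]. Elementwise product with the kernel and sum: 3·3 + 0·1 + 3·-2 + 0·-1 + -2·-1 + 0·-1 + 0·1.

5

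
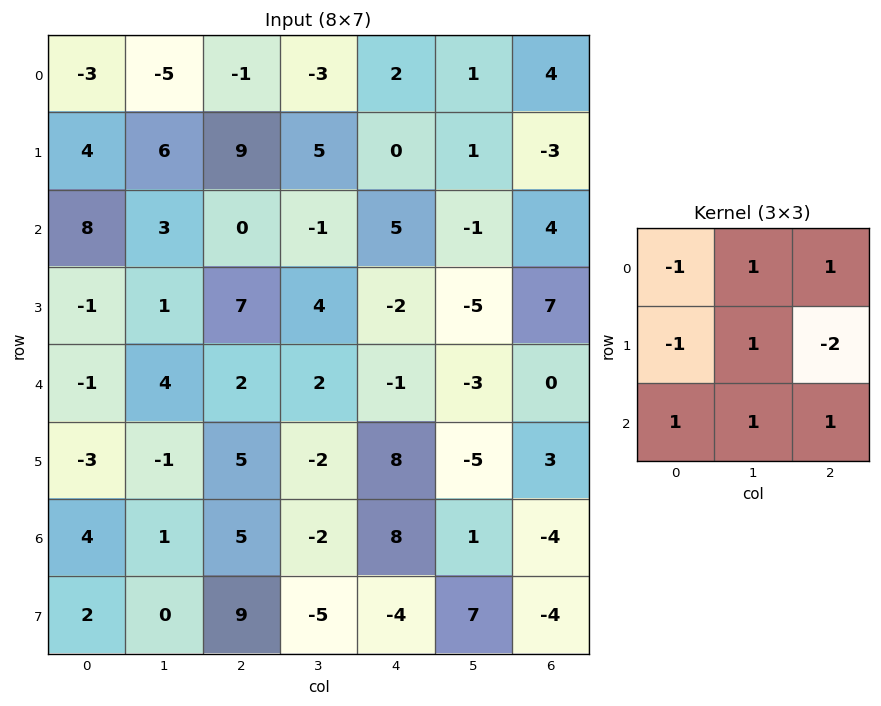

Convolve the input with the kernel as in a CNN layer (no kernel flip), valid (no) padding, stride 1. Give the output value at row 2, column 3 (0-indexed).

7

The receptive field on the input at this output position is [-1 5 -1 / 4 -2 -5 / 2 -1 -3]. Elementwise product with the kernel and sum: -1·-1 + 5·1 + -1·1 + 4·-1 + -2·1 + -5·-2 + 2·1 + -1·1 + -3·1.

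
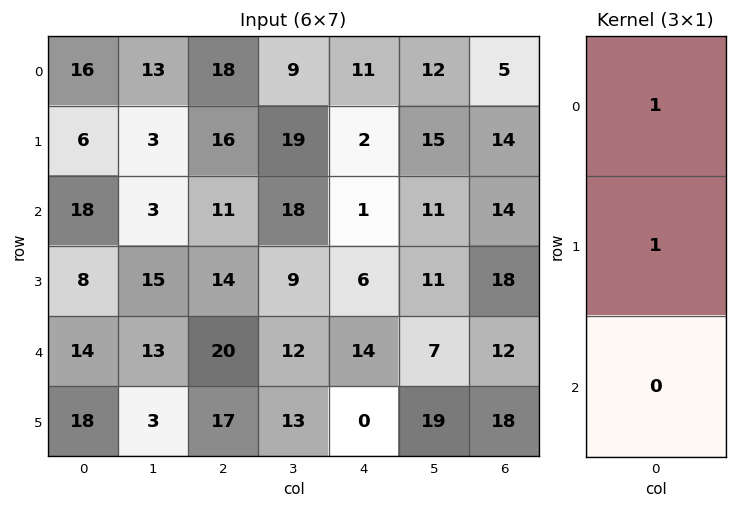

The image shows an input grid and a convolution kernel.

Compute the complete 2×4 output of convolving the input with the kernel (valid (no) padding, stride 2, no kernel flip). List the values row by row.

22 34 13 19
26 25 7 32

Output[0,0]: The receptive field on the input at this output position is [16 / 6 / 18]. Elementwise product with the kernel and sum: 16·1 + 6·1.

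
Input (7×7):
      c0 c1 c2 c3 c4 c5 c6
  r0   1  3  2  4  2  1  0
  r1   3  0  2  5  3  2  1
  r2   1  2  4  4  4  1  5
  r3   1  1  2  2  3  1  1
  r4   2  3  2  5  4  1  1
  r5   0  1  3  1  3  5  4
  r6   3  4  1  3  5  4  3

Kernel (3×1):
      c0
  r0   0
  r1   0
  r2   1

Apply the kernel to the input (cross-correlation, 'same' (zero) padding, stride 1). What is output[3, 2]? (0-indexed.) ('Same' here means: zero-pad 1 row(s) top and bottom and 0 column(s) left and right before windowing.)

2

The receptive field on the zero-padded input at this output position is [4 / 2 / 2]. Elementwise product with the kernel and sum: 2·1.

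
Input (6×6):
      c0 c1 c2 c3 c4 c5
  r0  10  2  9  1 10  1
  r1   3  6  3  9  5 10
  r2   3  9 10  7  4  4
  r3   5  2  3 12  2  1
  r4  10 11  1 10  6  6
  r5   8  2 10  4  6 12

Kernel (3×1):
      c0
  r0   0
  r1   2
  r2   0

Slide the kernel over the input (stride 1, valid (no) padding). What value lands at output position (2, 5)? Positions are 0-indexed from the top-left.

The receptive field on the input at this output position is [4 / 1 / 6]. Elementwise product with the kernel and sum: 1·2.

2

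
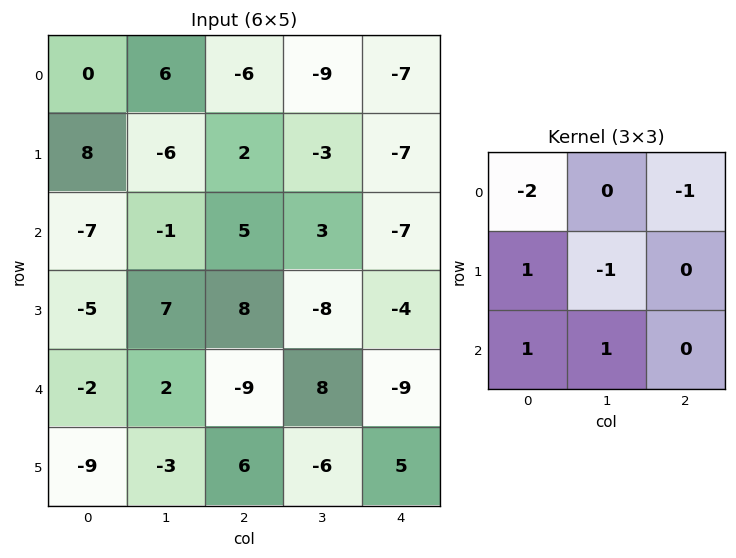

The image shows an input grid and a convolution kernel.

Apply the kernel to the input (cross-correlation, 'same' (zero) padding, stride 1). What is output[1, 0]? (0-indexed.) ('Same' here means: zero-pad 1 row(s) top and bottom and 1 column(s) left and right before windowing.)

The receptive field on the zero-padded input at this output position is [0 0 6 / 0 8 -6 / 0 -7 -1]. Elementwise product with the kernel and sum: 0·-2 + 6·-1 + 0·1 + 8·-1 + 0·1 + -7·1.

-21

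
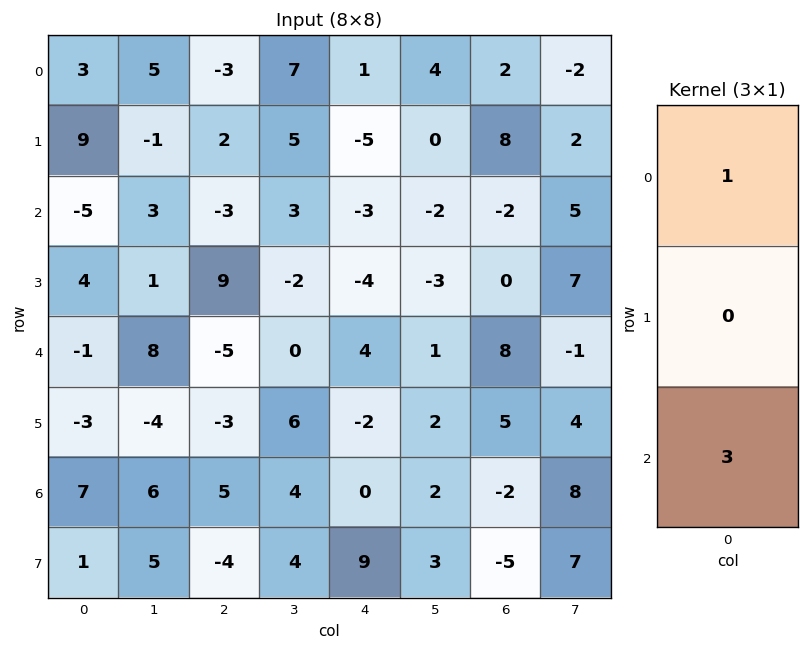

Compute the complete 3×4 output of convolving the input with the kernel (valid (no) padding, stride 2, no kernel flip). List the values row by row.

Output[0,0]: The receptive field on the input at this output position is [3 / 9 / -5]. Elementwise product with the kernel and sum: 3·1 + -5·3.

-12 -12 -8 -4
-8 -18 9 22
20 10 4 2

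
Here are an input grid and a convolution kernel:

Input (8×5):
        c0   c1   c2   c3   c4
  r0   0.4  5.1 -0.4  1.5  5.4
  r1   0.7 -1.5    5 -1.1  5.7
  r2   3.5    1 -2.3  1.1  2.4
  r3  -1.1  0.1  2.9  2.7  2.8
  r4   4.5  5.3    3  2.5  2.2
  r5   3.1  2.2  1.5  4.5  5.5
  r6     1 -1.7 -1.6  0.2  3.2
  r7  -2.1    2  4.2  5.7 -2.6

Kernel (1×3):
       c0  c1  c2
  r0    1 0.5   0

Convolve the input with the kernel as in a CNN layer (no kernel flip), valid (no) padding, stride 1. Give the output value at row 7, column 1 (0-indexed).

4.1

The receptive field on the input at this output position is [2 4.2 5.7]. Elementwise product with the kernel and sum: 2·1 + 4.2·0.5.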